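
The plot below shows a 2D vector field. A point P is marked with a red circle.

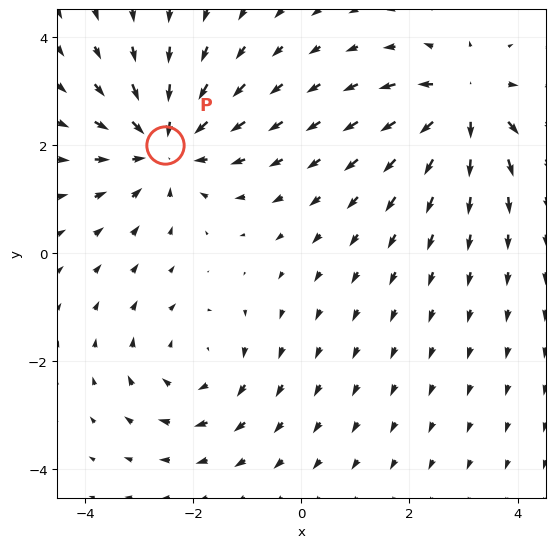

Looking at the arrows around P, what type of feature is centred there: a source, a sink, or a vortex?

At P (-2.5, 2.0) the arrows converge inward. Divergence about -4, curl ≈0 — negative divergence with near-zero curl is a sink.

sink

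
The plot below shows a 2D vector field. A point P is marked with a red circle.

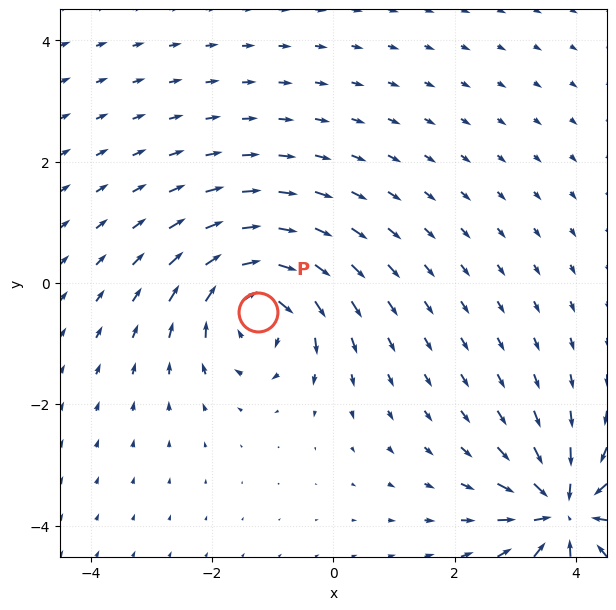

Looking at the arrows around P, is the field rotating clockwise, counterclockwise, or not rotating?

clockwise

Near P at (-1.2, -0.5) the arrows circulate clockwise. The curl (z-component) there is about -4; negative curl means clockwise rotation.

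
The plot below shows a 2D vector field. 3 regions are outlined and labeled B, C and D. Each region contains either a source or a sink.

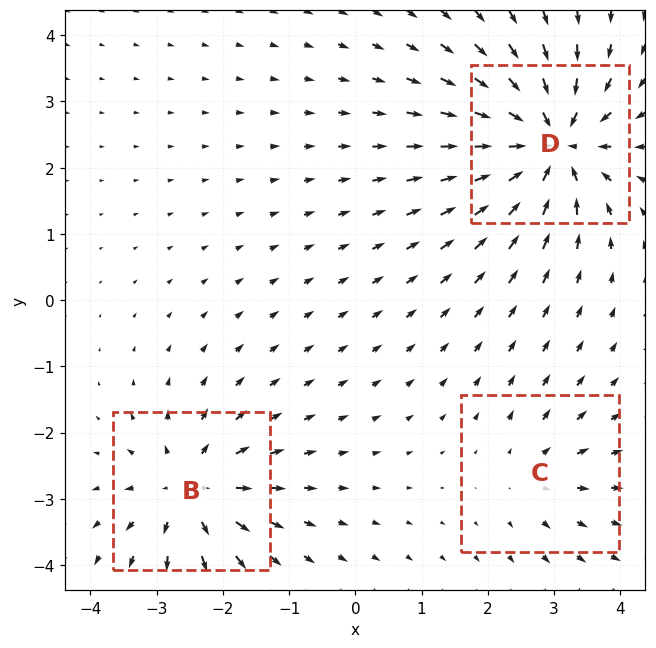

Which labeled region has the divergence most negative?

D

Divergence at each region's feature centre — B: about +4, C: about +2, D: about -6. Region D is most negative.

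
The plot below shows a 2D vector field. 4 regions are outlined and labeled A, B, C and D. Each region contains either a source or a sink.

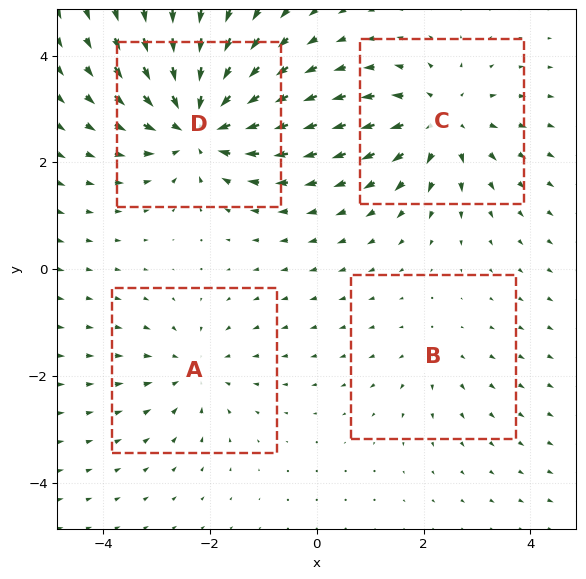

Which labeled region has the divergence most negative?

Divergence at each region's feature centre — A: about -3, B: about +2, C: about +5, D: about -7. Region D is most negative.

D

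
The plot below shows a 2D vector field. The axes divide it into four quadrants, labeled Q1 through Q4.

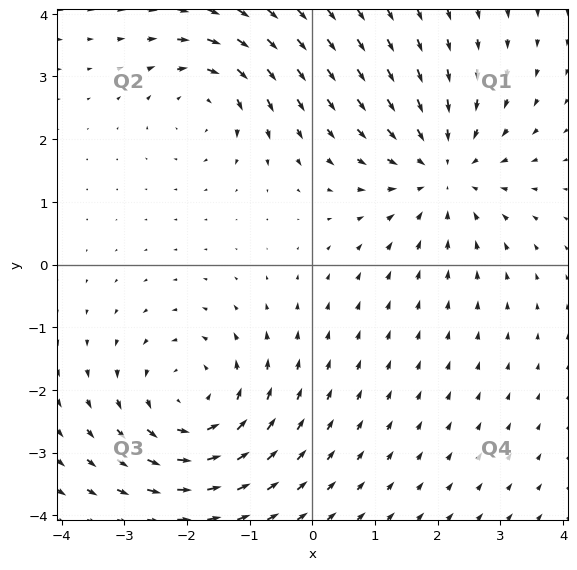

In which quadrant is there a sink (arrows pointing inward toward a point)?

Q1

The sink sits at approximately (2.1, 1.5), which lies in quadrant Q1. The divergence there is about -4, negative as expected for a sink.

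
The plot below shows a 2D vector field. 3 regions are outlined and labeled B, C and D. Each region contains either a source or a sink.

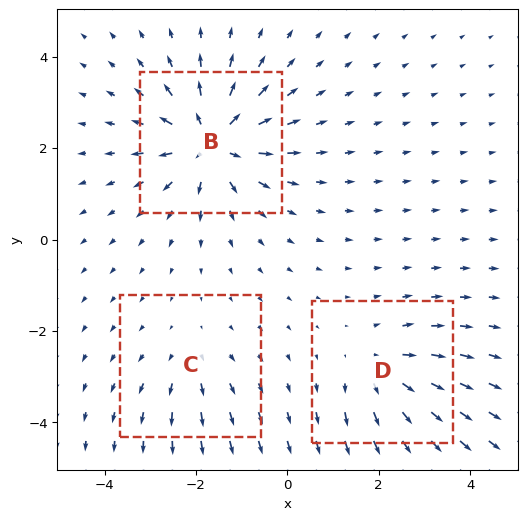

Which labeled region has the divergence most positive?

Divergence at each region's feature centre — B: about +6, C: about +2, D: about +3. Region B is most positive.

B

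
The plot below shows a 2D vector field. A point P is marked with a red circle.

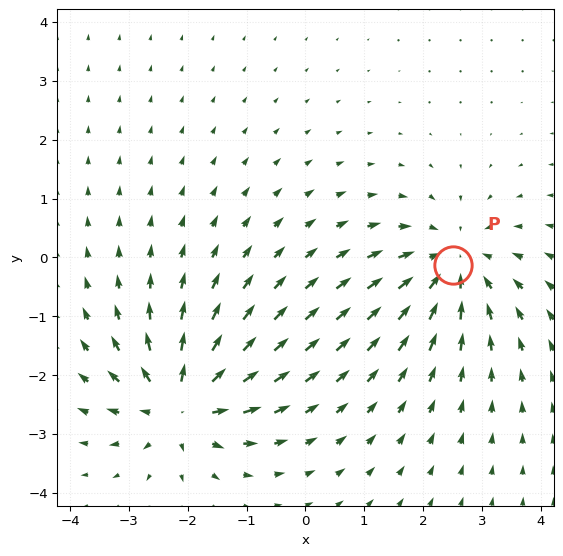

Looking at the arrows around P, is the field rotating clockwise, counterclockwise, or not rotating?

Near P at (2.5, -0.1) the arrows show no circulation. The curl there is ≈0.

not rotating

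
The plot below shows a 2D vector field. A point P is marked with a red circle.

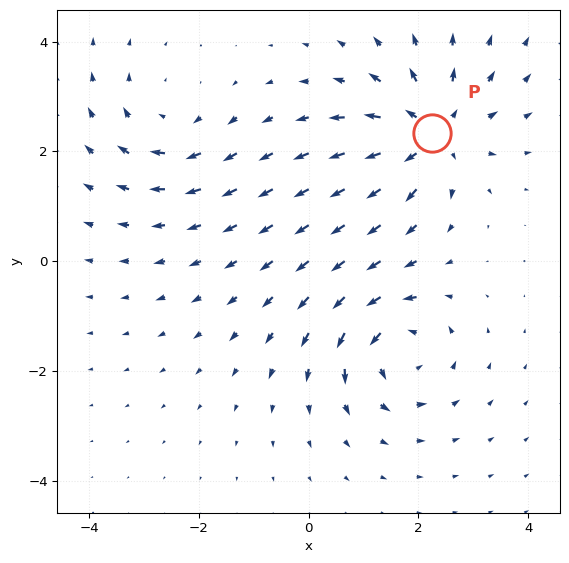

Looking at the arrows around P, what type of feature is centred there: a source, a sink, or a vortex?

At P (2.2, 2.3) the arrows spread outward. Divergence about +5, curl ≈0 — positive divergence with near-zero curl is a source.

source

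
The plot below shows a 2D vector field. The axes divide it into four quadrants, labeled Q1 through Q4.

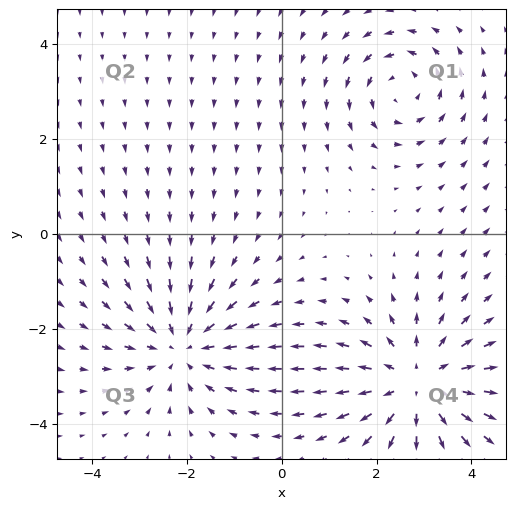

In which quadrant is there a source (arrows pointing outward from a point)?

Q4

The source sits at approximately (2.9, -3.1), which lies in quadrant Q4. The divergence there is about +4, positive as expected for a source.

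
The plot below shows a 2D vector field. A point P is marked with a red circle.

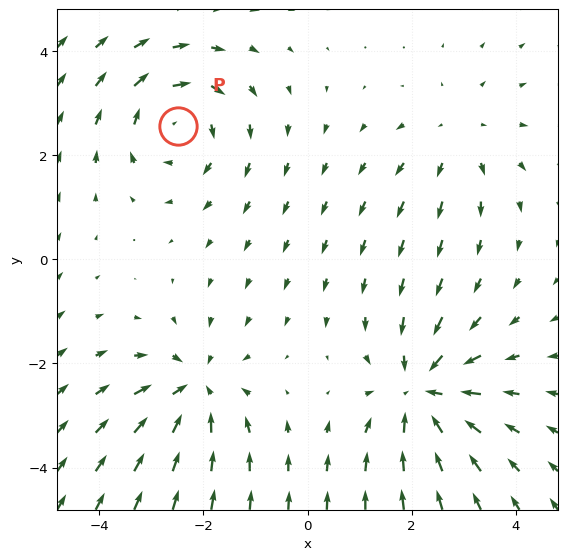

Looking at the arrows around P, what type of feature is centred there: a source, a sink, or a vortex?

vortex

At P (-2.5, 2.6) the arrows circulate clockwise. Divergence ≈0, curl about -4 — near-zero divergence with nonzero curl is a vortex.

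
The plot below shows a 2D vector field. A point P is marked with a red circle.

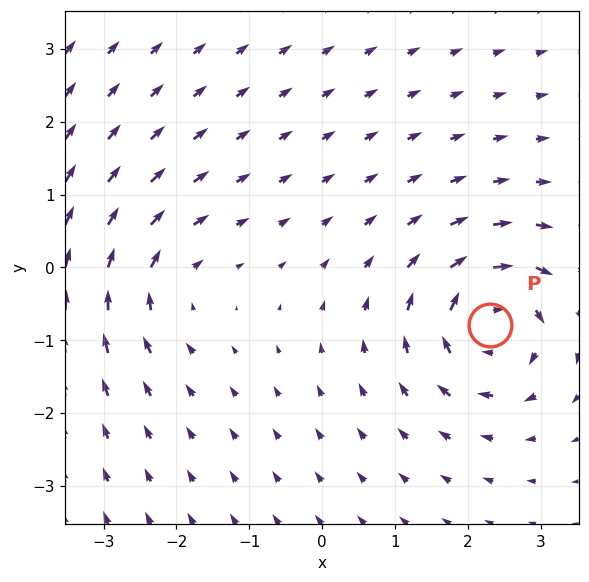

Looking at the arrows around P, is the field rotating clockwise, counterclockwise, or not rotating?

clockwise

Near P at (2.3, -0.8) the arrows circulate clockwise. The curl (z-component) there is about -7; negative curl means clockwise rotation.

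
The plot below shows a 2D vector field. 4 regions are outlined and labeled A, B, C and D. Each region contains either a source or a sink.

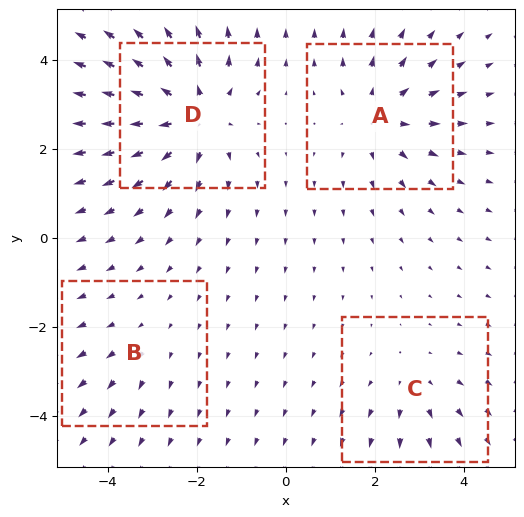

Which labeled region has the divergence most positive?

D

Divergence at each region's feature centre — A: about +5, B: about +2, C: about +3, D: about +7. Region D is most positive.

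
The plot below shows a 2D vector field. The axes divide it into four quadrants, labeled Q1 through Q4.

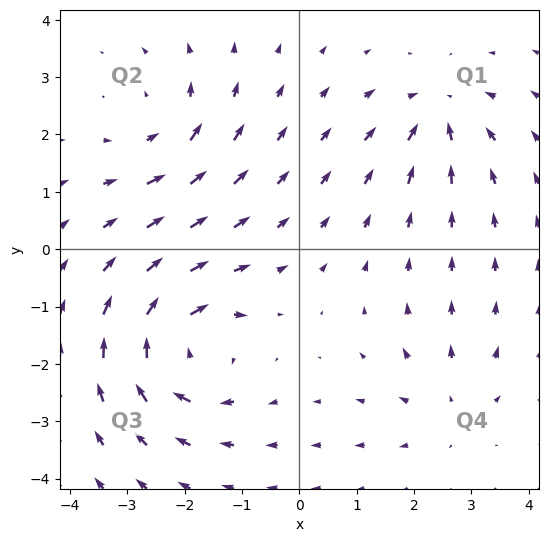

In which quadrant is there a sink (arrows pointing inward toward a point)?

Q1

The sink sits at approximately (2.4, 2.4), which lies in quadrant Q1. The divergence there is about -4, negative as expected for a sink.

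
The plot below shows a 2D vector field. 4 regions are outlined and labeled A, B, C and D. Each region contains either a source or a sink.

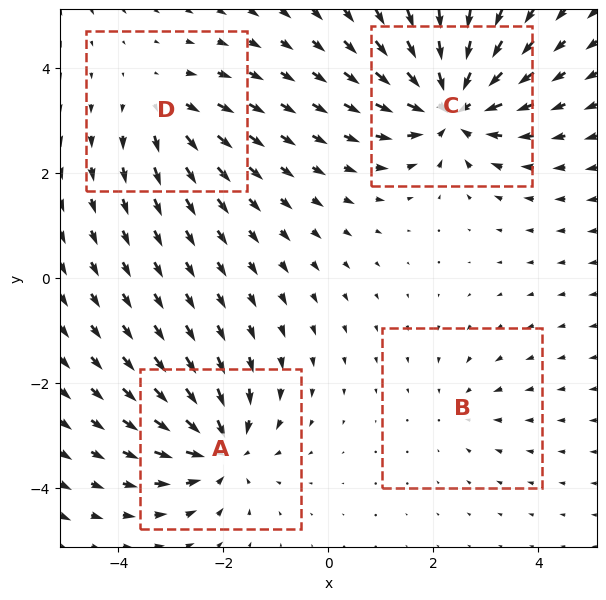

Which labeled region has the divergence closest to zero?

B

Divergence at each region's feature centre — A: about -6, B: about -2, C: about -8, D: about +4. Region B is closest to zero.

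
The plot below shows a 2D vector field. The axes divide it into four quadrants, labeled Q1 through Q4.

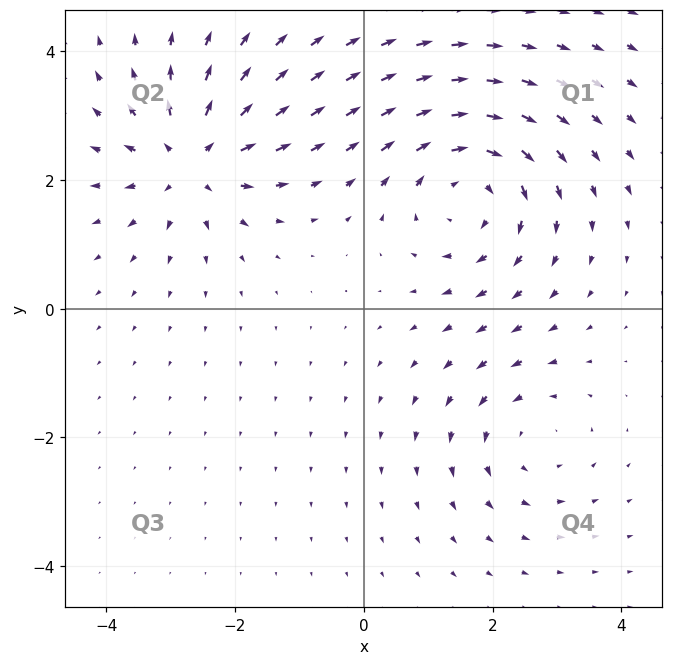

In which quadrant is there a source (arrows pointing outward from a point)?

Q2

The source sits at approximately (-2.7, 2.3), which lies in quadrant Q2. The divergence there is about +5, positive as expected for a source.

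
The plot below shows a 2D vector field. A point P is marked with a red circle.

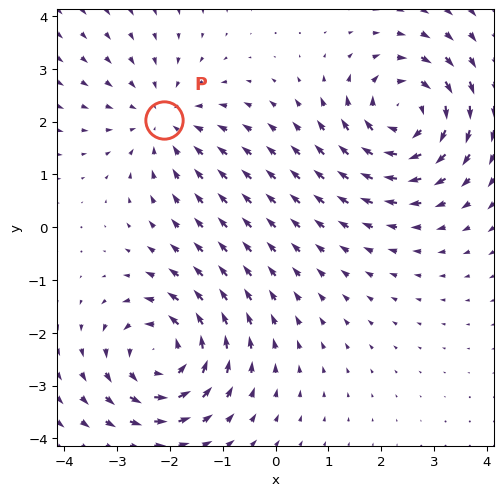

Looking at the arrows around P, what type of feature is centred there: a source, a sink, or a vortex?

At P (-2.1, 2.0) the arrows converge inward. Divergence about -3, curl ≈0 — negative divergence with near-zero curl is a sink.

sink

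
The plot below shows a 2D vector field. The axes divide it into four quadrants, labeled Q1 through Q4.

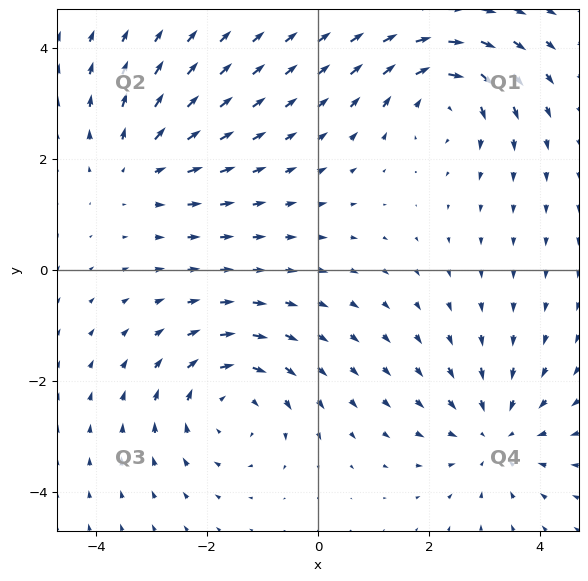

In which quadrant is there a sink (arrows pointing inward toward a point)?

Q4

The sink sits at approximately (3.2, -3.0), which lies in quadrant Q4. The divergence there is about -4, negative as expected for a sink.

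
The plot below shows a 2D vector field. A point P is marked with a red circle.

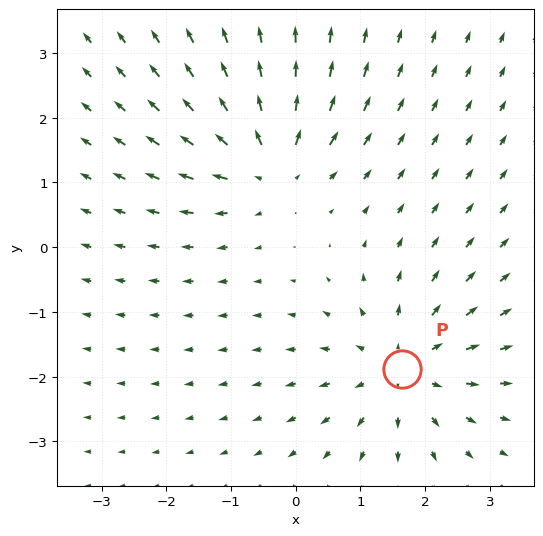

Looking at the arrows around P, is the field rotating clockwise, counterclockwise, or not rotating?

Near P at (1.6, -1.9) the arrows show no circulation. The curl there is ≈0.

not rotating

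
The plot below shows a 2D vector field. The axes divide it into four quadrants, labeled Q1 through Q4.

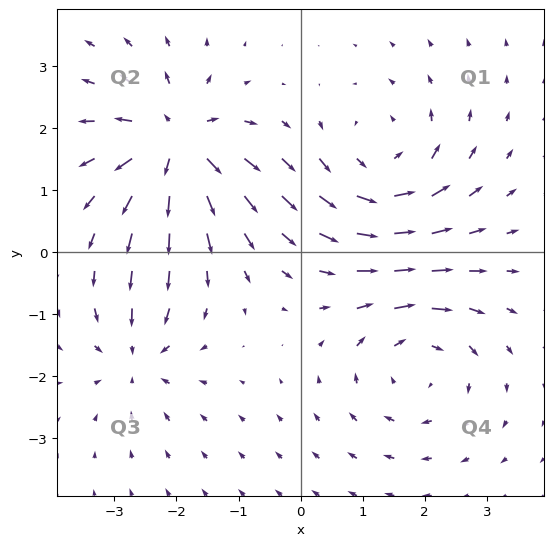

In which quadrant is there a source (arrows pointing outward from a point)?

Q2

The source sits at approximately (-2.0, 1.8), which lies in quadrant Q2. The divergence there is about +7, positive as expected for a source.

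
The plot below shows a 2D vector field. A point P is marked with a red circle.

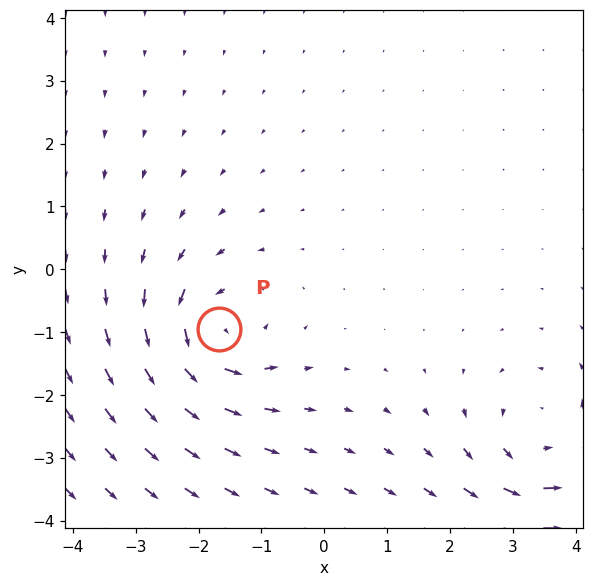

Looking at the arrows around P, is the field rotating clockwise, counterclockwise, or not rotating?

counterclockwise

Near P at (-1.7, -1.0) the arrows circulate counterclockwise. The curl (z-component) there is about +6; positive curl means counterclockwise rotation.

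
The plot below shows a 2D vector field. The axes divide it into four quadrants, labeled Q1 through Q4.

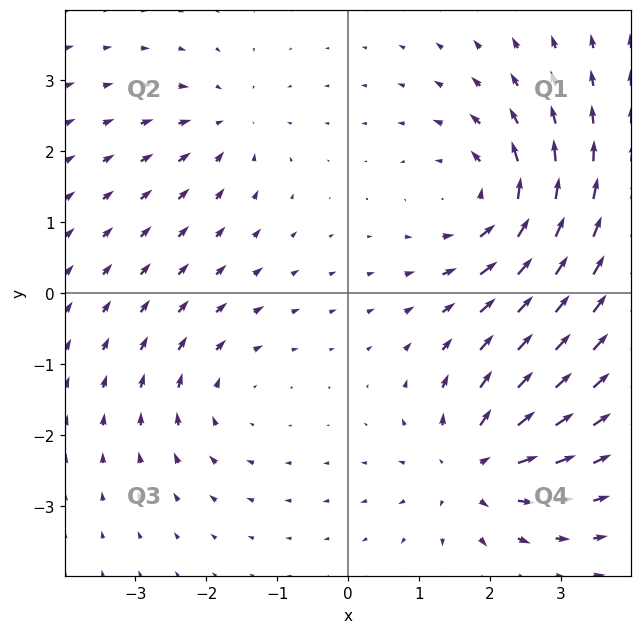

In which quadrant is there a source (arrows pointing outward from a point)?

The source sits at approximately (1.8, -2.5), which lies in quadrant Q4. The divergence there is about +5, positive as expected for a source.

Q4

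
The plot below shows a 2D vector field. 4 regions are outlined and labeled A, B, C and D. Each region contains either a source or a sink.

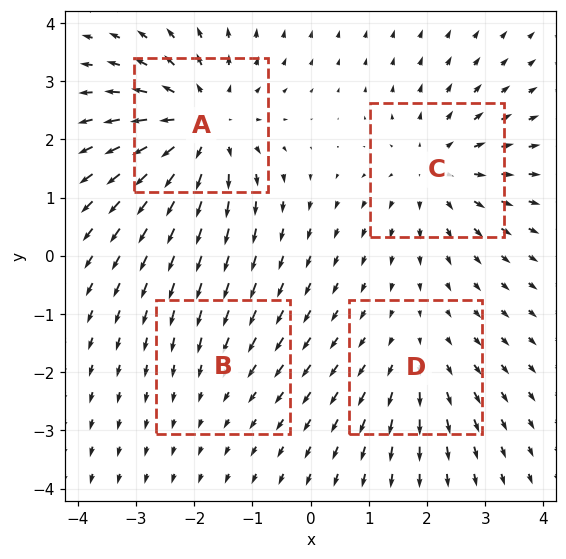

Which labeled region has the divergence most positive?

A

Divergence at each region's feature centre — A: about +7, B: about -2, C: about +5, D: about +3. Region A is most positive.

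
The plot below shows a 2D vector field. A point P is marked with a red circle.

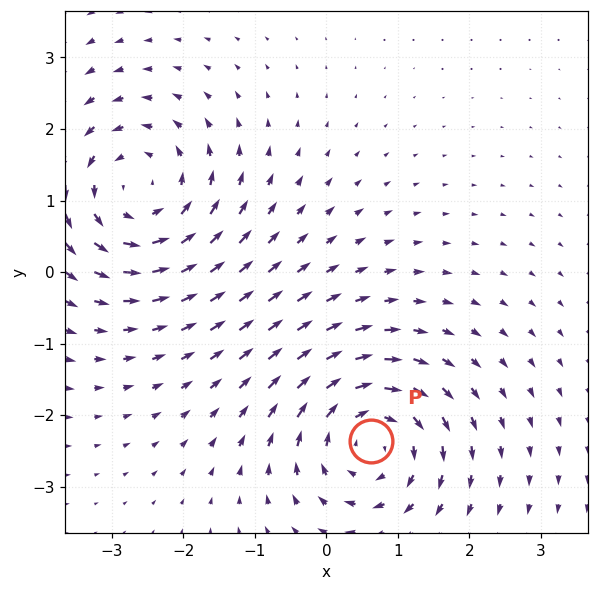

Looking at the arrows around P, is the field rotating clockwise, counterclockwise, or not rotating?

clockwise

Near P at (0.6, -2.4) the arrows circulate clockwise. The curl (z-component) there is about -5; negative curl means clockwise rotation.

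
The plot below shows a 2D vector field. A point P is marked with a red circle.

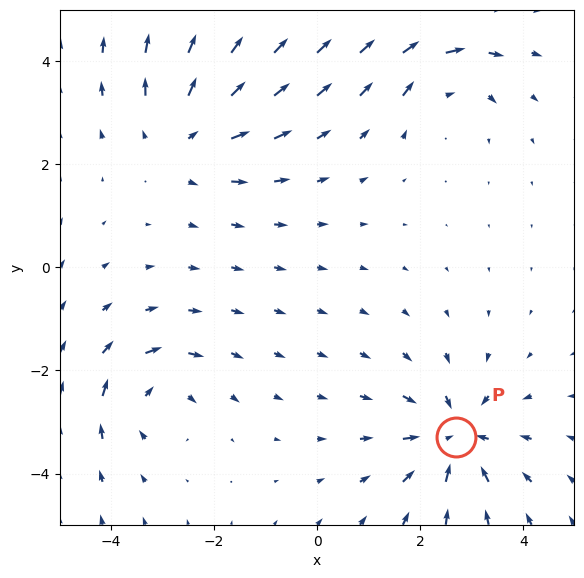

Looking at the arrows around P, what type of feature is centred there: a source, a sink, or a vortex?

At P (2.7, -3.3) the arrows converge inward. Divergence about -5, curl ≈0 — negative divergence with near-zero curl is a sink.

sink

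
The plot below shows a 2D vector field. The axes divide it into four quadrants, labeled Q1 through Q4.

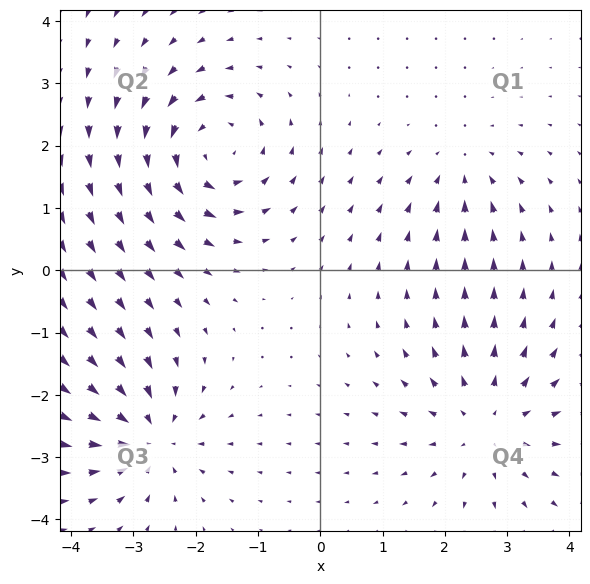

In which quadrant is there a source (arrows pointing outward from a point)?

Q4

The source sits at approximately (2.7, -2.5), which lies in quadrant Q4. The divergence there is about +4, positive as expected for a source.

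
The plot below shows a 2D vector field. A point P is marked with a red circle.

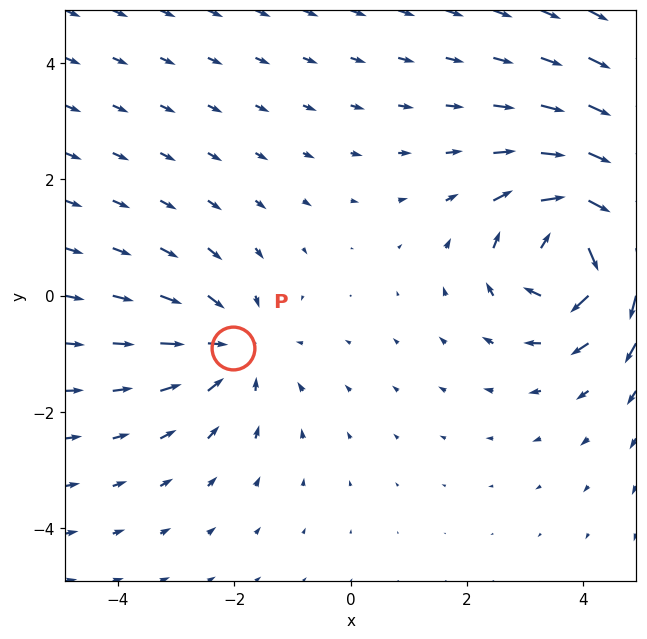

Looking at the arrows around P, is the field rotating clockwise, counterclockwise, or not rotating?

not rotating

Near P at (-2.0, -0.9) the arrows show no circulation. The curl there is ≈0.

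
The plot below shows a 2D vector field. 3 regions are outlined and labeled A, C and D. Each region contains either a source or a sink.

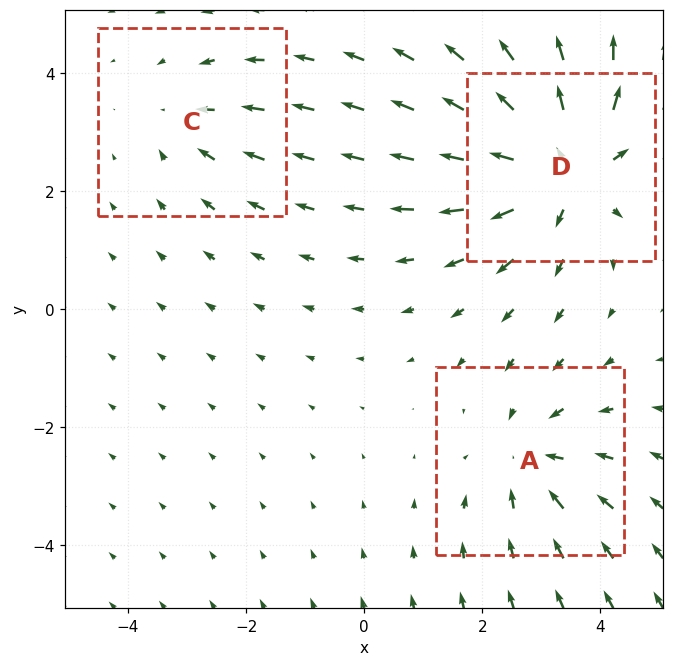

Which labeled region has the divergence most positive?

Divergence at each region's feature centre — A: about -3, C: about -2, D: about +5. Region D is most positive.

D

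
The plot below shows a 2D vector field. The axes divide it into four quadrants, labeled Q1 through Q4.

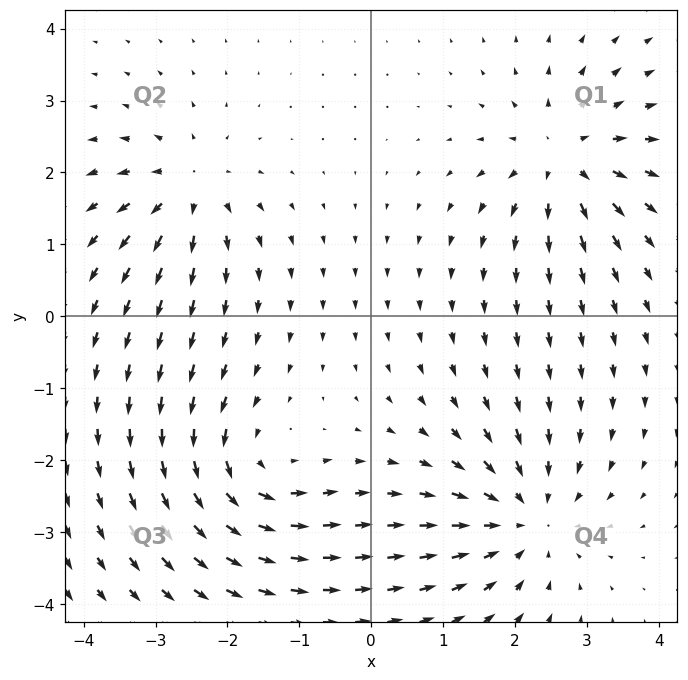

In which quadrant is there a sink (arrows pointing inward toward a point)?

Q4

The sink sits at approximately (2.2, -2.8), which lies in quadrant Q4. The divergence there is about -5, negative as expected for a sink.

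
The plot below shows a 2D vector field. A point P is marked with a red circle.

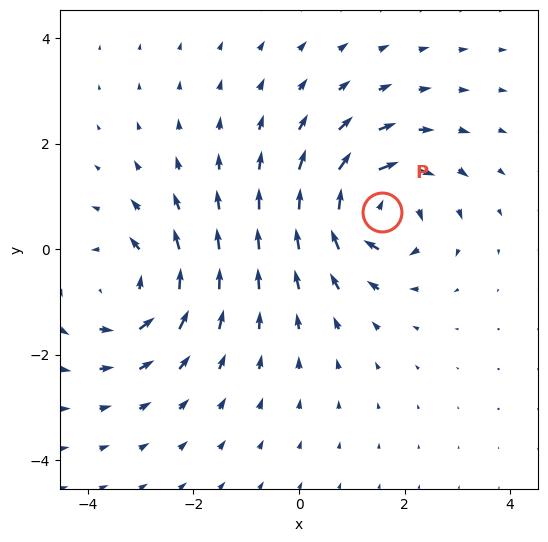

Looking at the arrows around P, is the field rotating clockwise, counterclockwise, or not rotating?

clockwise

Near P at (1.6, 0.7) the arrows circulate clockwise. The curl (z-component) there is about -6; negative curl means clockwise rotation.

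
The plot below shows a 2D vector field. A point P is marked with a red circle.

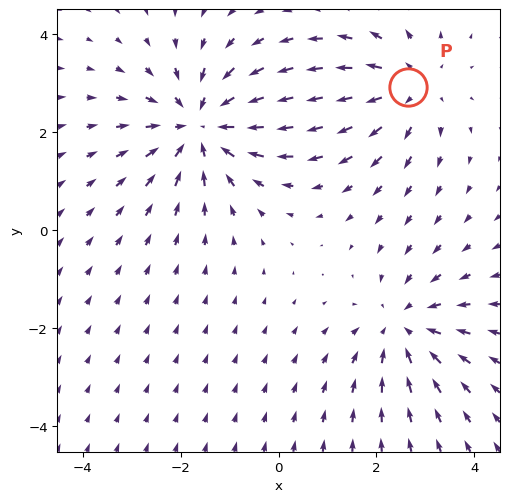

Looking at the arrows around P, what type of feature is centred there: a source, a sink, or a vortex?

At P (2.7, 2.9) the arrows spread outward. Divergence about +3, curl ≈0 — positive divergence with near-zero curl is a source.

source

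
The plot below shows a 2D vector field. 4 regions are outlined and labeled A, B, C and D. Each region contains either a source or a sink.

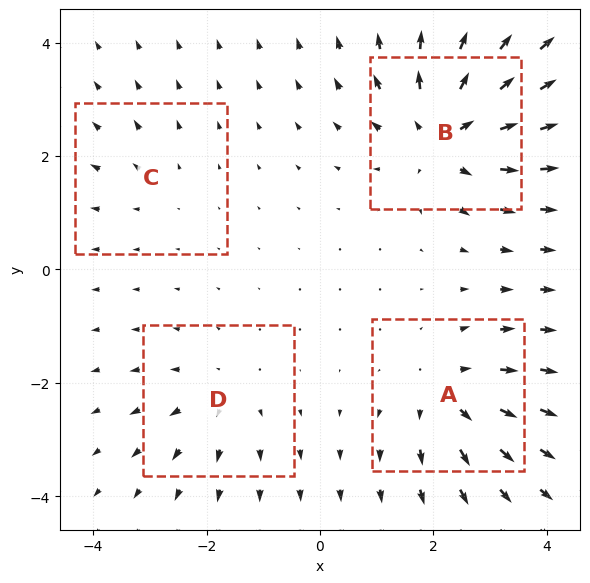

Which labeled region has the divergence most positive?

B

Divergence at each region's feature centre — A: about +5, B: about +7, C: about +2, D: about +3. Region B is most positive.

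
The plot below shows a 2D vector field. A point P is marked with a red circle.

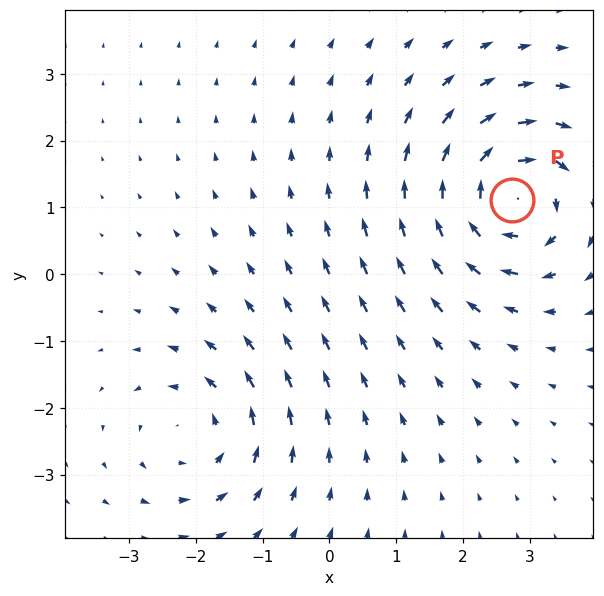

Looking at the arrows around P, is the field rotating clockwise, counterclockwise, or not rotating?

Near P at (2.7, 1.1) the arrows circulate clockwise. The curl (z-component) there is about -5; negative curl means clockwise rotation.

clockwise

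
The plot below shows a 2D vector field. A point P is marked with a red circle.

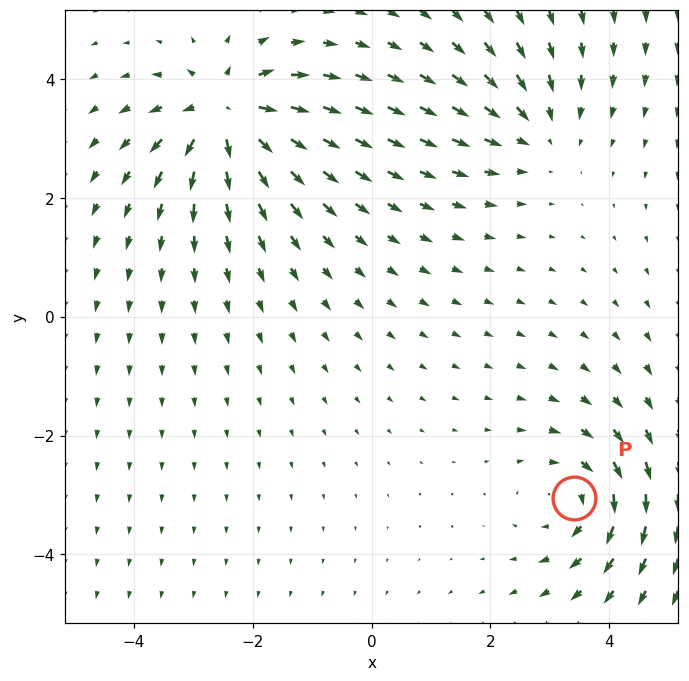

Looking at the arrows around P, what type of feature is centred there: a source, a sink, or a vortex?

vortex

At P (3.4, -3.1) the arrows circulate clockwise. Divergence ≈0, curl about -3 — near-zero divergence with nonzero curl is a vortex.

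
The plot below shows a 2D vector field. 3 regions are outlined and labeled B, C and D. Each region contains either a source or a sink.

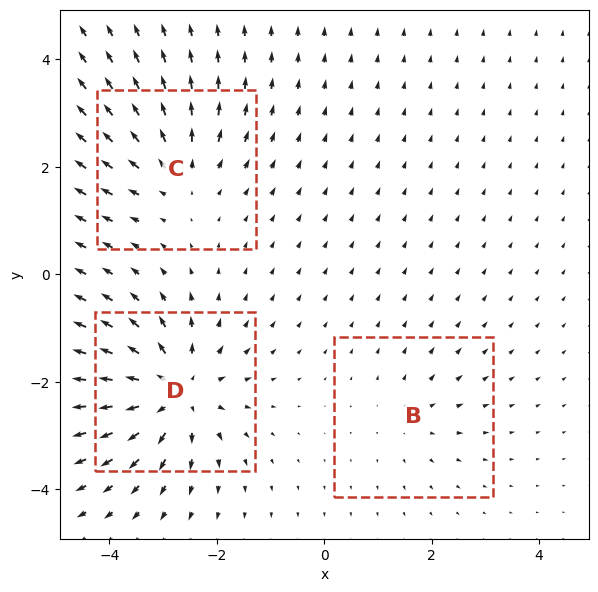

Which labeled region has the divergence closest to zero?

Divergence at each region's feature centre — B: about +2, C: about +3, D: about +6. Region B is closest to zero.

B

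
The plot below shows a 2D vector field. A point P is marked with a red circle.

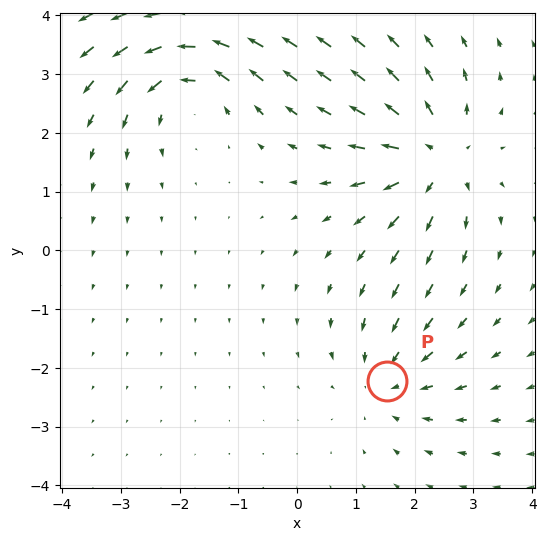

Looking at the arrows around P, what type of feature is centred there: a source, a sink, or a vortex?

sink

At P (1.5, -2.2) the arrows converge inward. Divergence about -3, curl ≈0 — negative divergence with near-zero curl is a sink.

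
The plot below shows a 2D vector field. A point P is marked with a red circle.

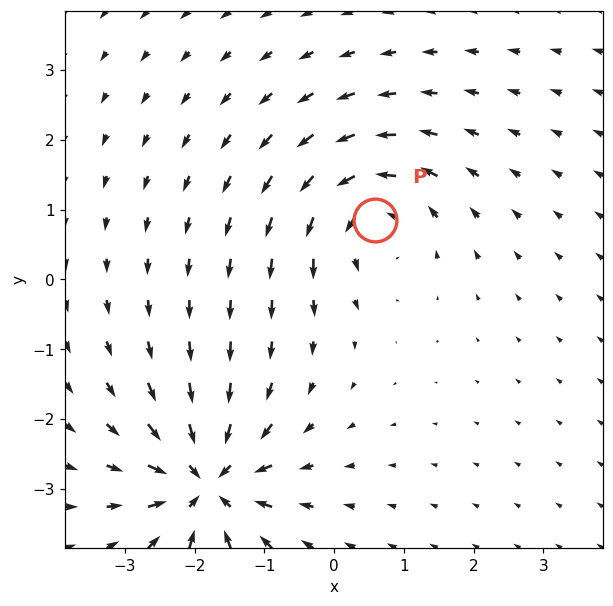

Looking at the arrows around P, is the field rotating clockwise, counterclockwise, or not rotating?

Near P at (0.6, 0.8) the arrows circulate counterclockwise. The curl (z-component) there is about +5; positive curl means counterclockwise rotation.

counterclockwise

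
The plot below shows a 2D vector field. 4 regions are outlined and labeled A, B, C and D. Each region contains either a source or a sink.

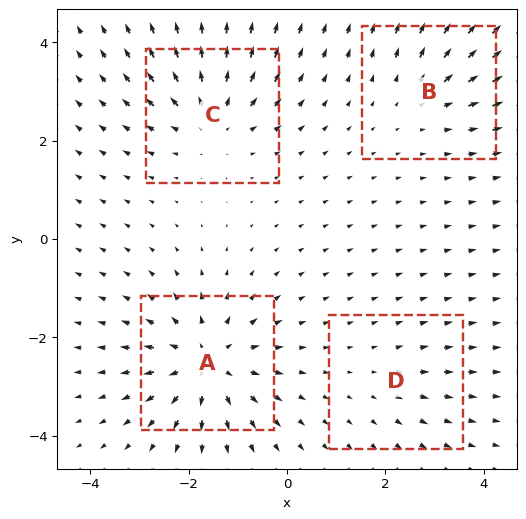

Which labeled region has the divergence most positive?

A

Divergence at each region's feature centre — A: about +7, B: about +3, C: about +5, D: about +2. Region A is most positive.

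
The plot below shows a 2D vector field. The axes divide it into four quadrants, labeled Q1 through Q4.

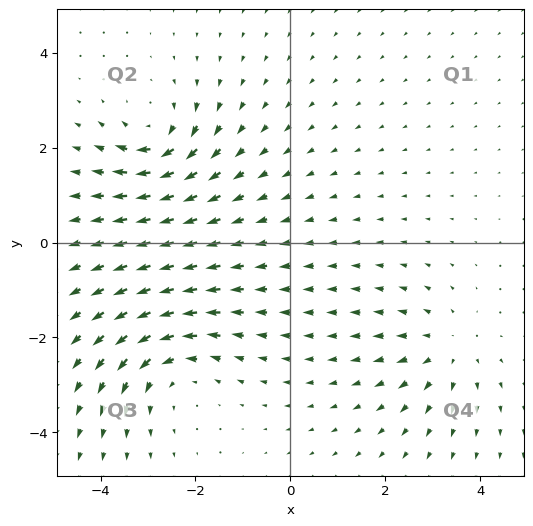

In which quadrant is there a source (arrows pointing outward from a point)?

Q4

The source sits at approximately (3.3, -2.2), which lies in quadrant Q4. The divergence there is about +3, positive as expected for a source.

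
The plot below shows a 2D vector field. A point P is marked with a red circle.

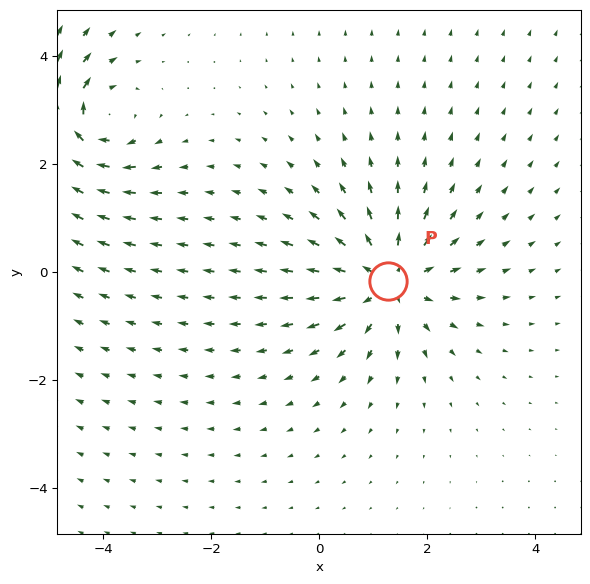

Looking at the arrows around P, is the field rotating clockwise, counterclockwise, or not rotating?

not rotating

Near P at (1.3, -0.2) the arrows show no circulation. The curl there is ≈0.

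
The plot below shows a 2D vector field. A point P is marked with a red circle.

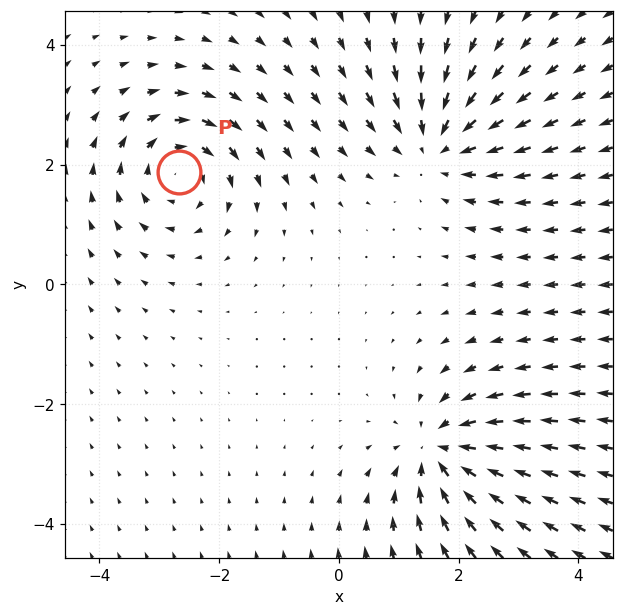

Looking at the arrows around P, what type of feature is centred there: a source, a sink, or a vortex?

At P (-2.7, 1.9) the arrows circulate clockwise. Divergence ≈0, curl about -4 — near-zero divergence with nonzero curl is a vortex.

vortex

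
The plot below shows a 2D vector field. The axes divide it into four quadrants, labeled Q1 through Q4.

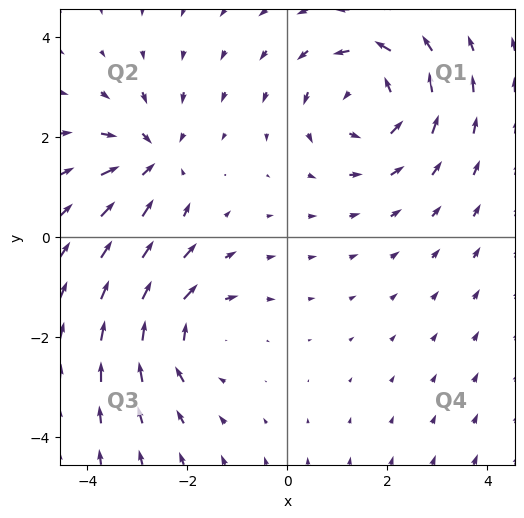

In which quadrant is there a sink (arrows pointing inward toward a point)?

The sink sits at approximately (-2.7, 1.6), which lies in quadrant Q2. The divergence there is about -4, negative as expected for a sink.

Q2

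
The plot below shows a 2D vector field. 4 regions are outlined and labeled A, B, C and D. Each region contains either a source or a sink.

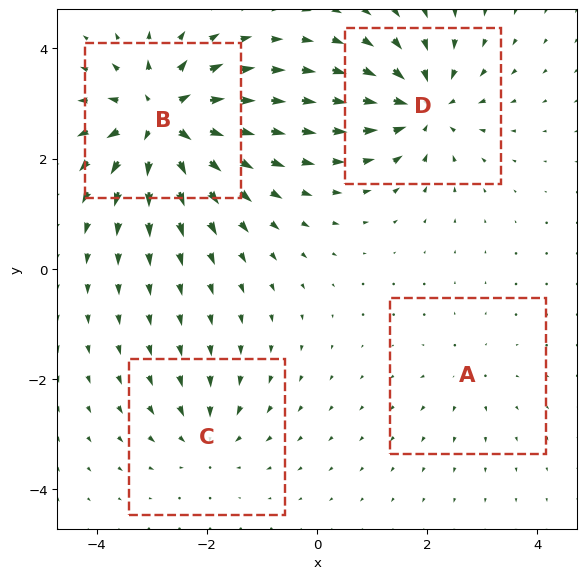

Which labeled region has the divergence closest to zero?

Divergence at each region's feature centre — A: about +2, B: about +9, C: about -4, D: about -6. Region A is closest to zero.

A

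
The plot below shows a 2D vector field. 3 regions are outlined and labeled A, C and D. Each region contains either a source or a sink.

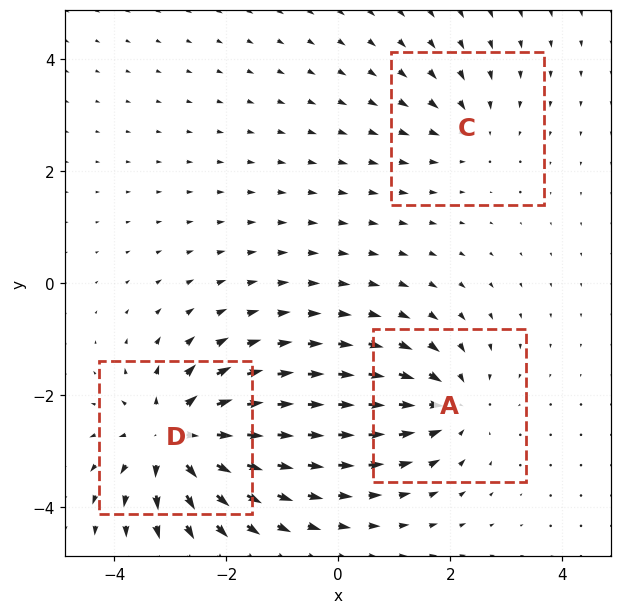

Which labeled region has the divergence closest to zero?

C

Divergence at each region's feature centre — A: about -4, C: about -2, D: about +5. Region C is closest to zero.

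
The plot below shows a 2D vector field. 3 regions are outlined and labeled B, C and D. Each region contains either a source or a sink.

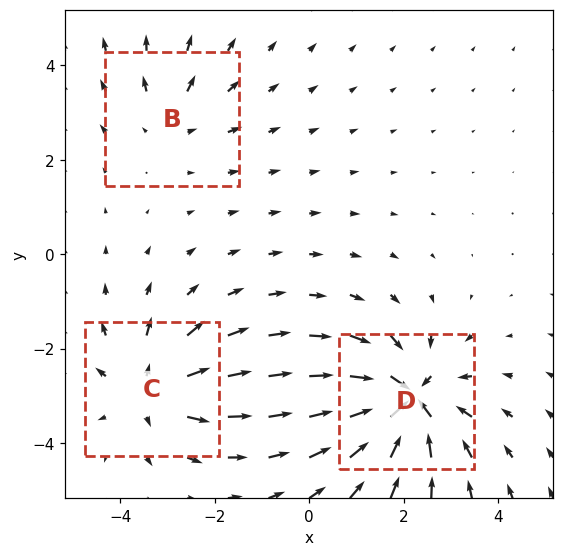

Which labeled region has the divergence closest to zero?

Divergence at each region's feature centre — B: about +2, C: about +4, D: about -5. Region B is closest to zero.

B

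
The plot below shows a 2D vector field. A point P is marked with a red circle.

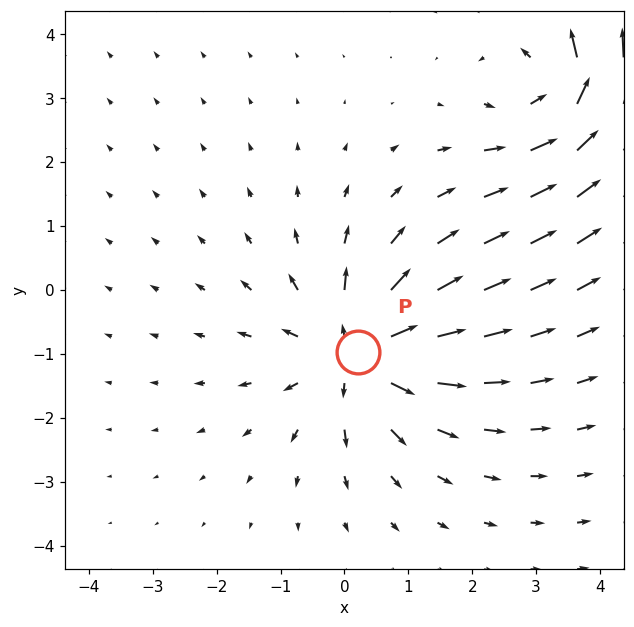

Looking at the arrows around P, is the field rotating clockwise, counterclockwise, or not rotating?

not rotating

Near P at (0.2, -1.0) the arrows show no circulation. The curl there is ≈0.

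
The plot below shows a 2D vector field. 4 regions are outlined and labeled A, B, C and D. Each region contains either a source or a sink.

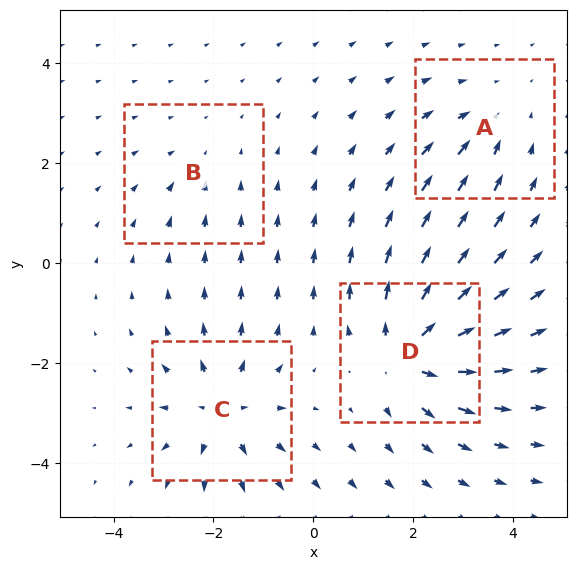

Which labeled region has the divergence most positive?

Divergence at each region's feature centre — A: about -3, B: about -2, C: about +5, D: about +7. Region D is most positive.

D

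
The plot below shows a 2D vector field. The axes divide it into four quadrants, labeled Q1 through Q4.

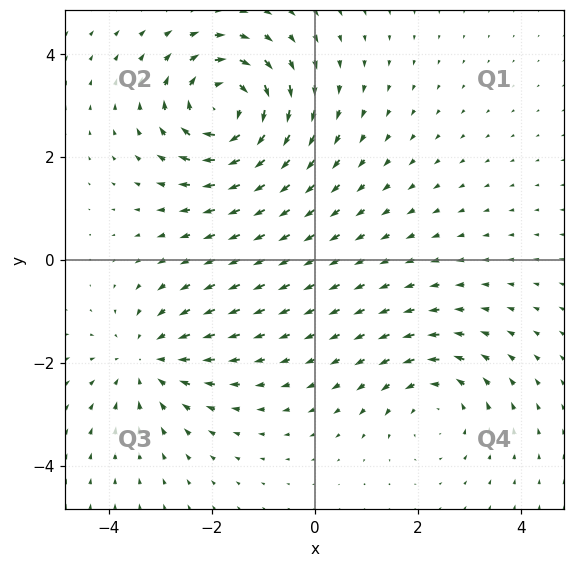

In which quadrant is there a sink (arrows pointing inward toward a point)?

The sink sits at approximately (-3.3, -1.9), which lies in quadrant Q3. The divergence there is about -3, negative as expected for a sink.

Q3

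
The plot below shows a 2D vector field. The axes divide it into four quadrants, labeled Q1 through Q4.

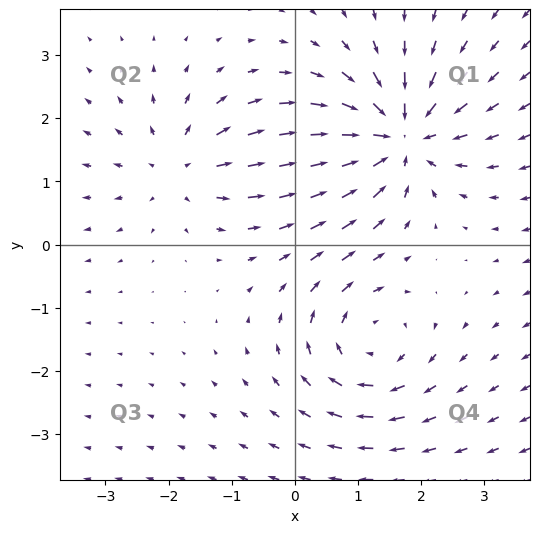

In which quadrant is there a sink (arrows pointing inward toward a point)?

The sink sits at approximately (1.6, 1.7), which lies in quadrant Q1. The divergence there is about -6, negative as expected for a sink.

Q1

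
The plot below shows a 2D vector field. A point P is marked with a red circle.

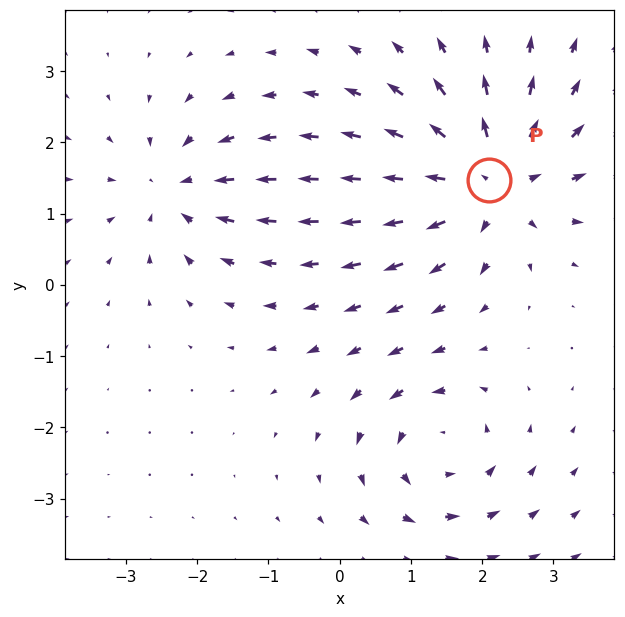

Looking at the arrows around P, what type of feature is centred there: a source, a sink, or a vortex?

source

At P (2.1, 1.5) the arrows spread outward. Divergence about +5, curl ≈0 — positive divergence with near-zero curl is a source.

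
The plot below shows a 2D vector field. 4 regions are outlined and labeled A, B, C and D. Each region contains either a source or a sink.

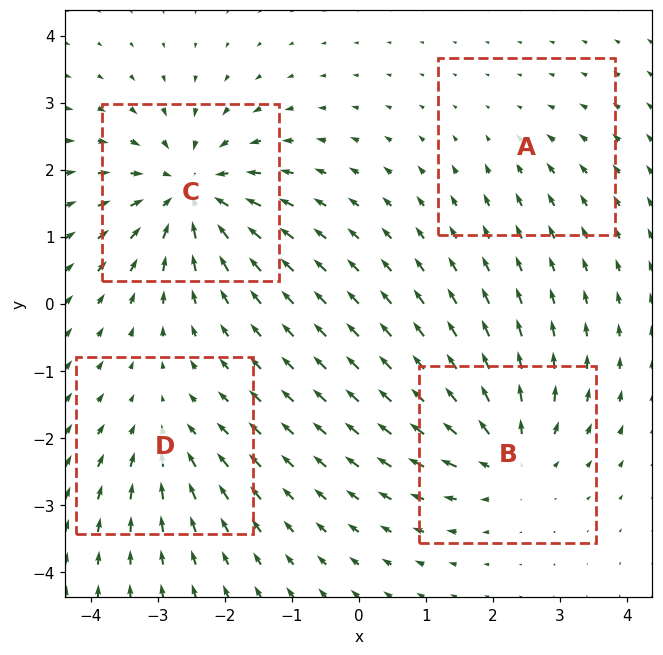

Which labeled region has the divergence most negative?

Divergence at each region's feature centre — A: about -2, B: about +6, C: about -7, D: about -4. Region C is most negative.

C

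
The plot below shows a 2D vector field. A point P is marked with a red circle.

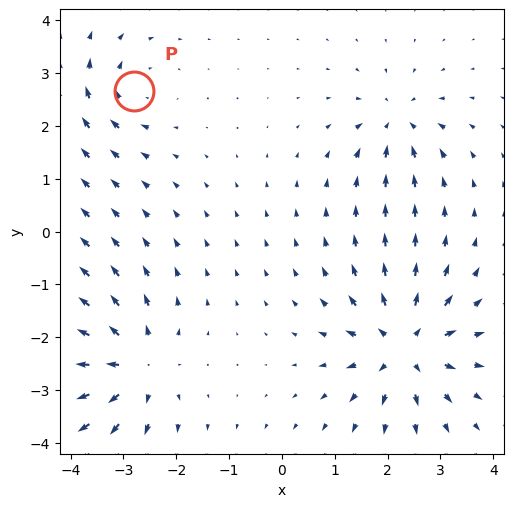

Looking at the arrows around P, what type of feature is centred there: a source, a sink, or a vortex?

At P (-2.8, 2.7) the arrows circulate clockwise. Divergence ≈0, curl about -3 — near-zero divergence with nonzero curl is a vortex.

vortex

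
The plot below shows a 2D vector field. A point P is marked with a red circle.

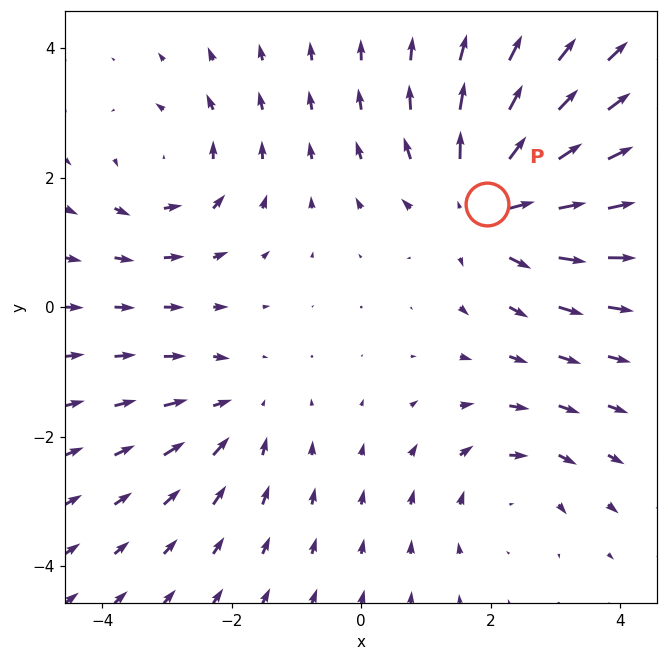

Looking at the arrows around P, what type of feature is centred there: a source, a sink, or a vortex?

source

At P (1.9, 1.6) the arrows spread outward. Divergence about +4, curl ≈0 — positive divergence with near-zero curl is a source.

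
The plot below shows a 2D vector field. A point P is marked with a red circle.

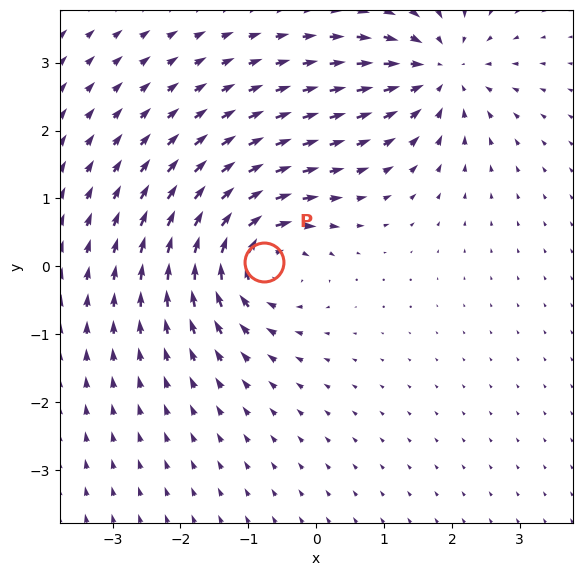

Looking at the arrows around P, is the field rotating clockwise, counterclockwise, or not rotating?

Near P at (-0.8, 0.1) the arrows circulate clockwise. The curl (z-component) there is about -5; negative curl means clockwise rotation.

clockwise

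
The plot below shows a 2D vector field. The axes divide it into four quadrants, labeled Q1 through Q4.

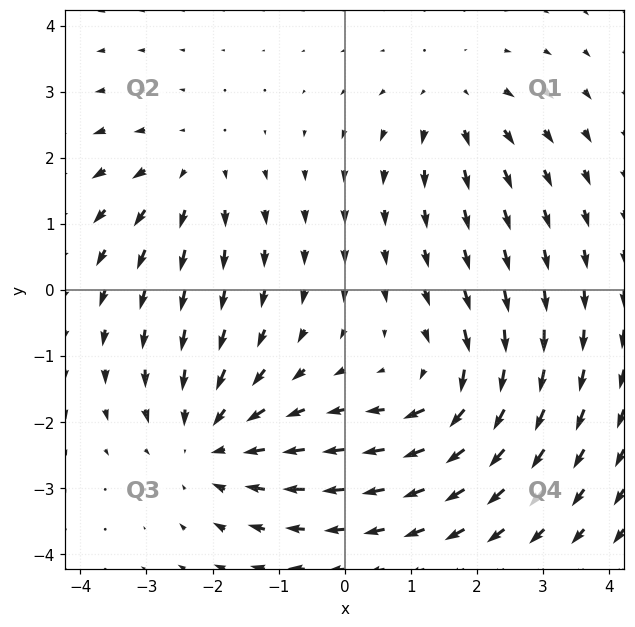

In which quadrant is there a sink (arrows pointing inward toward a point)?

The sink sits at approximately (-2.1, -2.3), which lies in quadrant Q3. The divergence there is about -4, negative as expected for a sink.

Q3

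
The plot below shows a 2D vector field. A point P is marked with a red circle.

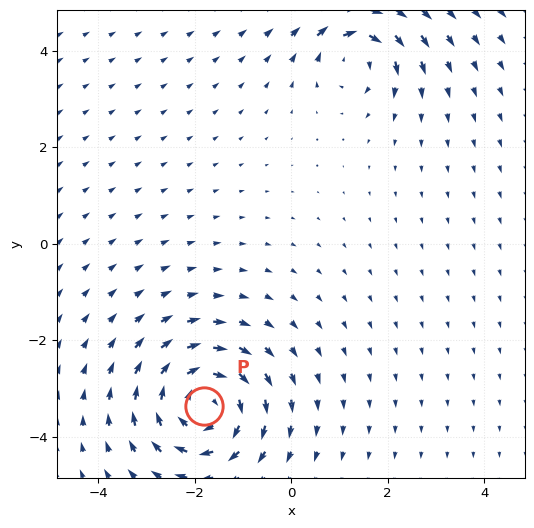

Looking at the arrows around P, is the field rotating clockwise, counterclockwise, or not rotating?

Near P at (-1.8, -3.4) the arrows circulate clockwise. The curl (z-component) there is about -5; negative curl means clockwise rotation.

clockwise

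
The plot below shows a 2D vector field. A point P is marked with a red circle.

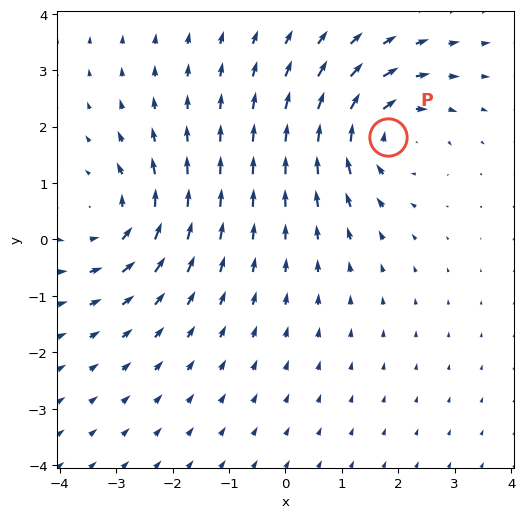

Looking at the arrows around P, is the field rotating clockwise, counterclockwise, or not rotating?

clockwise

Near P at (1.8, 1.8) the arrows circulate clockwise. The curl (z-component) there is about -3; negative curl means clockwise rotation.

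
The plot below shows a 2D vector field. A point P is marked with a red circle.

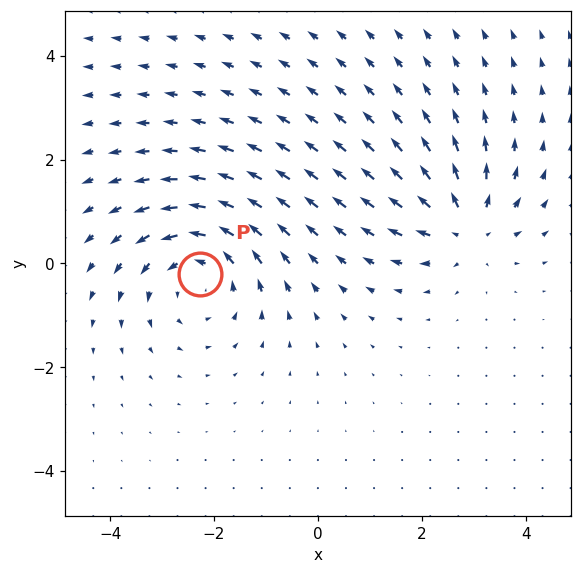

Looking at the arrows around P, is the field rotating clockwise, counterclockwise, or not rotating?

Near P at (-2.3, -0.2) the arrows circulate counterclockwise. The curl (z-component) there is about +4; positive curl means counterclockwise rotation.

counterclockwise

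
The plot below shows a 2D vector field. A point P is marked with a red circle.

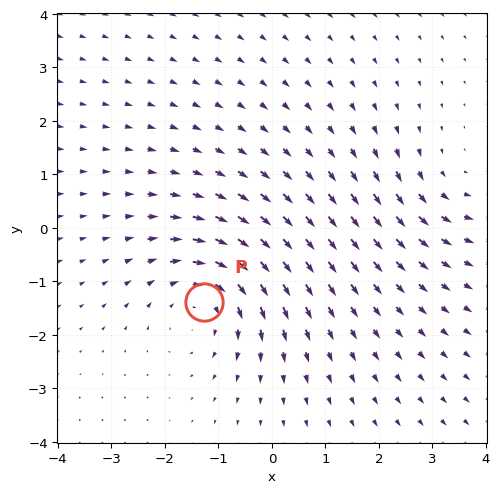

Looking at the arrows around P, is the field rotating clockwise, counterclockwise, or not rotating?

clockwise

Near P at (-1.3, -1.4) the arrows circulate clockwise. The curl (z-component) there is about -4; negative curl means clockwise rotation.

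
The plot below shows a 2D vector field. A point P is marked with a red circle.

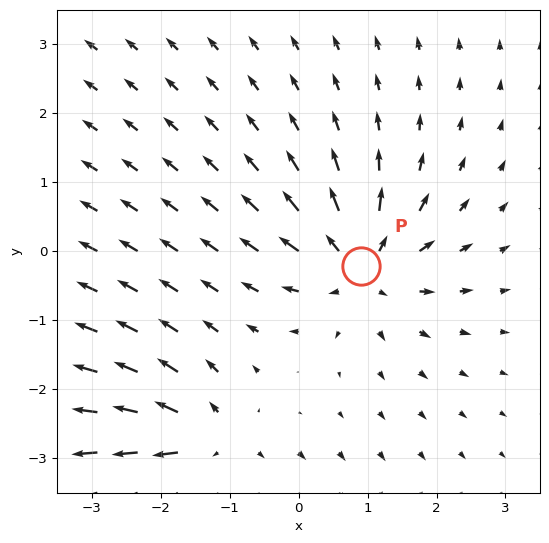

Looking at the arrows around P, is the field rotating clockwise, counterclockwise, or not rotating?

Near P at (0.9, -0.2) the arrows show no circulation. The curl there is ≈0.

not rotating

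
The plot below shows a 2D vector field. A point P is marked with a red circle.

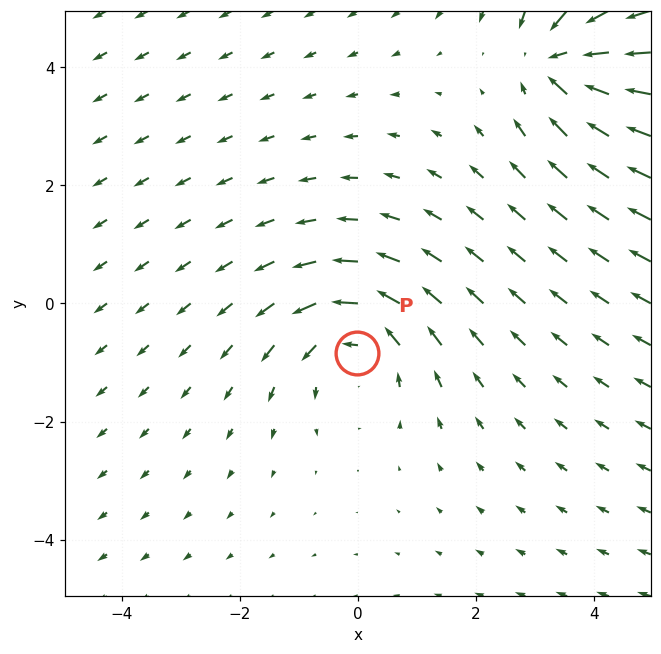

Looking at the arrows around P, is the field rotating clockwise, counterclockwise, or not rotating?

counterclockwise

Near P at (-0.0, -0.8) the arrows circulate counterclockwise. The curl (z-component) there is about +3; positive curl means counterclockwise rotation.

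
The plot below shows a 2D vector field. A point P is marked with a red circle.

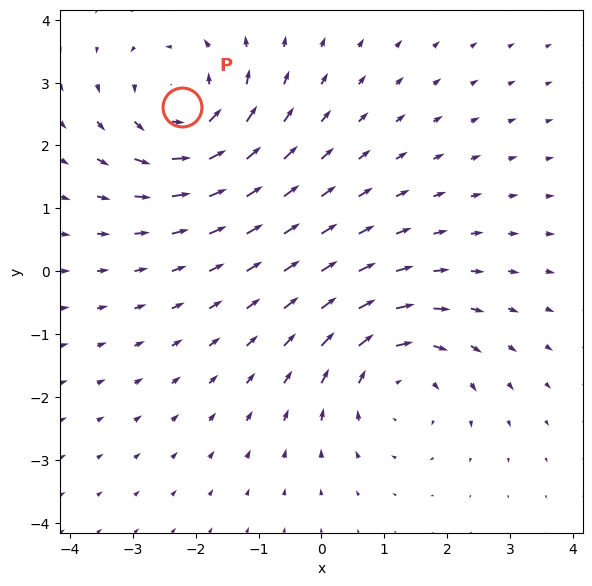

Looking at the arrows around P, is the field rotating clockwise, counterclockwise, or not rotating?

counterclockwise

Near P at (-2.2, 2.6) the arrows circulate counterclockwise. The curl (z-component) there is about +5; positive curl means counterclockwise rotation.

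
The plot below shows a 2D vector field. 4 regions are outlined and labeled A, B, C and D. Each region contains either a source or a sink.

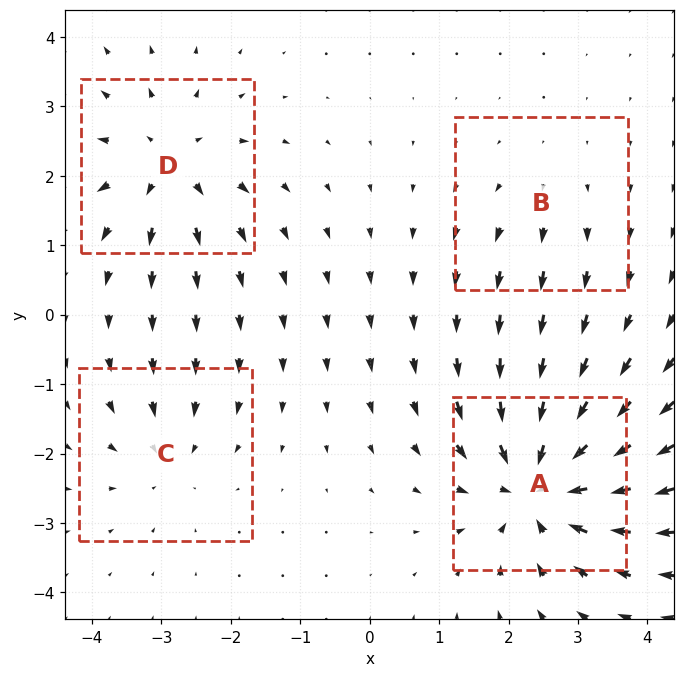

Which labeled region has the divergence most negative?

A

Divergence at each region's feature centre — A: about -8, B: about +2, C: about -4, D: about +5. Region A is most negative.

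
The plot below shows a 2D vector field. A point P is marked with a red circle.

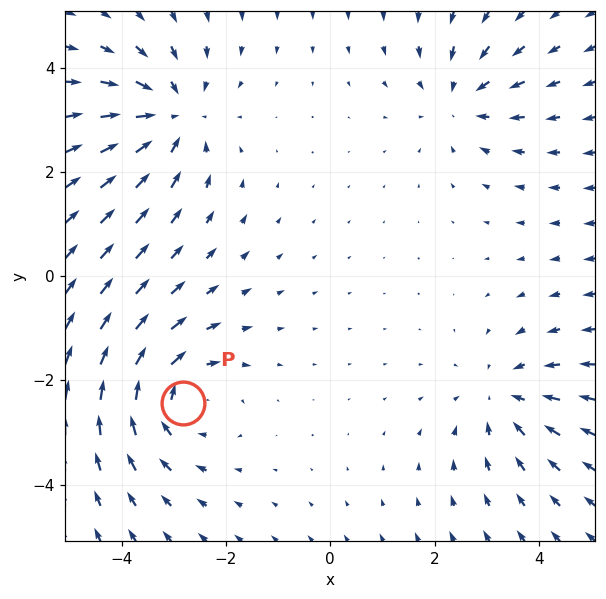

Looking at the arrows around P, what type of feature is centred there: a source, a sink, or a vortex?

vortex

At P (-2.8, -2.4) the arrows circulate clockwise. Divergence ≈0, curl about -4 — near-zero divergence with nonzero curl is a vortex.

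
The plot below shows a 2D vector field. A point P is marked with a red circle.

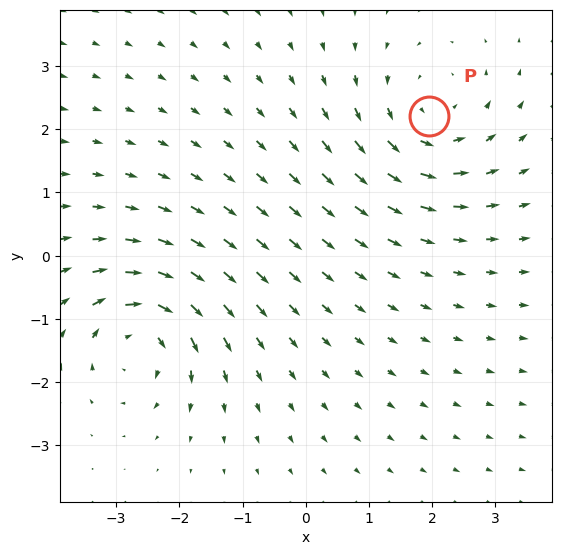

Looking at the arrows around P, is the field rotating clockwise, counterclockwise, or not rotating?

Near P at (1.9, 2.2) the arrows circulate counterclockwise. The curl (z-component) there is about +3; positive curl means counterclockwise rotation.

counterclockwise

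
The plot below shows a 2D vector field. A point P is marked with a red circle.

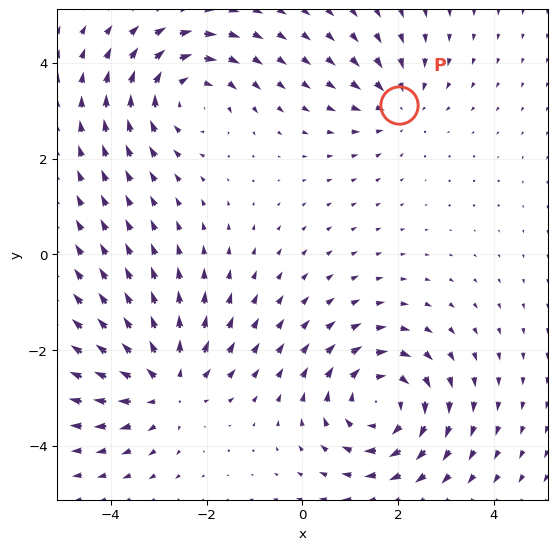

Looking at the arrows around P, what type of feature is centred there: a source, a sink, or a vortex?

At P (2.0, 3.1) the arrows converge inward. Divergence about -3, curl ≈0 — negative divergence with near-zero curl is a sink.

sink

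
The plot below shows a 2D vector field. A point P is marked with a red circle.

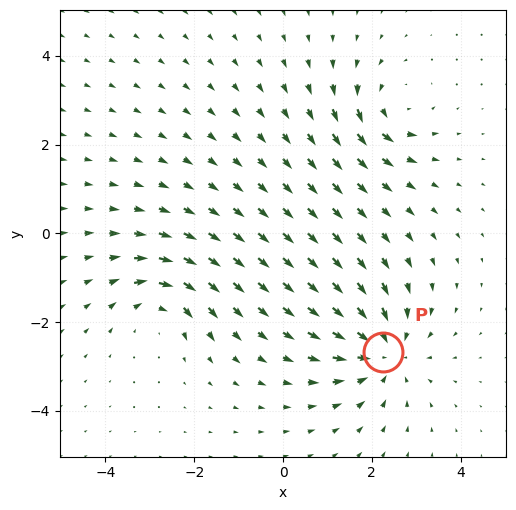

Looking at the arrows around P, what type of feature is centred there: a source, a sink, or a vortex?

sink

At P (2.3, -2.7) the arrows converge inward. Divergence about -4, curl ≈0 — negative divergence with near-zero curl is a sink.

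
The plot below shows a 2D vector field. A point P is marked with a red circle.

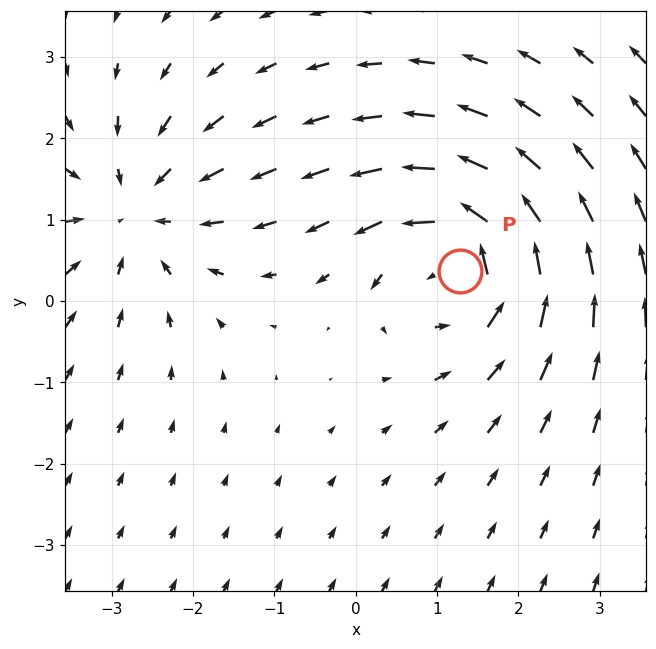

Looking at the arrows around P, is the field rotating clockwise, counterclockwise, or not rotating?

Near P at (1.3, 0.4) the arrows circulate counterclockwise. The curl (z-component) there is about +4; positive curl means counterclockwise rotation.

counterclockwise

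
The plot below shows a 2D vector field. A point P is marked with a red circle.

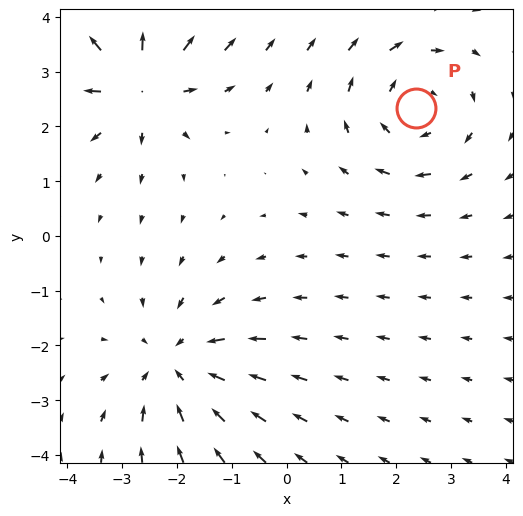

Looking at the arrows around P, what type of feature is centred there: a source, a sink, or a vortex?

At P (2.4, 2.3) the arrows circulate clockwise. Divergence ≈0, curl about -3 — near-zero divergence with nonzero curl is a vortex.

vortex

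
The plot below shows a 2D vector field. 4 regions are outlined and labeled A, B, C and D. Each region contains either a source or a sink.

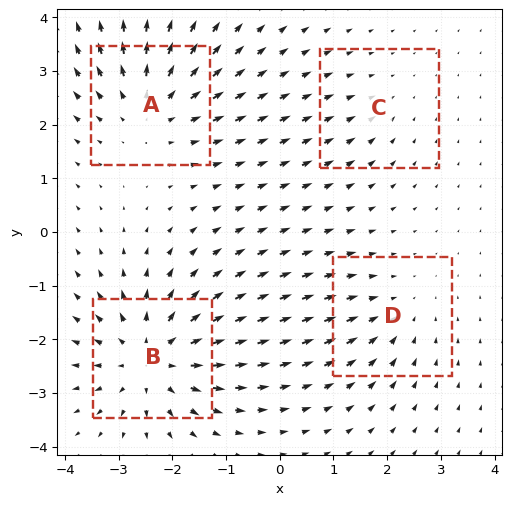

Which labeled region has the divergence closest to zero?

Divergence at each region's feature centre — A: about +4, B: about +6, C: about -2, D: about -3. Region C is closest to zero.

C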